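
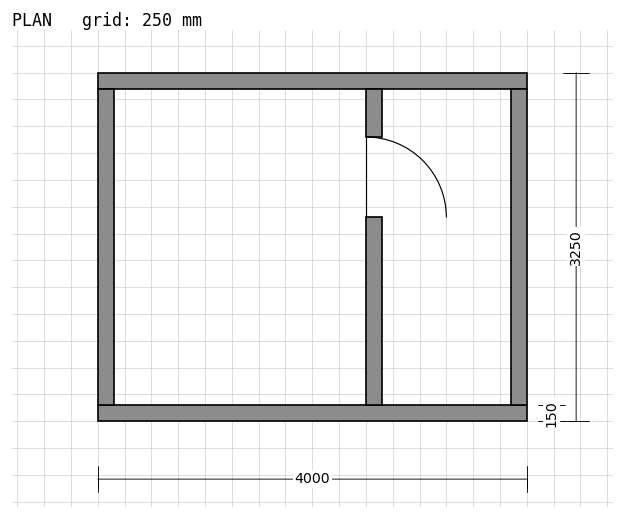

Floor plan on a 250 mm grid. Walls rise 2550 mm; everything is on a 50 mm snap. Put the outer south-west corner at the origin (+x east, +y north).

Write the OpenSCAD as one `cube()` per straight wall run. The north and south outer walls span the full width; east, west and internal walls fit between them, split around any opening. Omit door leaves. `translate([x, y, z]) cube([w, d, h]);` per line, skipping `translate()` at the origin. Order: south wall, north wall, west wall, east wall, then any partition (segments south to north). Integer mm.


cube([4000, 150, 2550]);
translate([0, 3100, 0]) cube([4000, 150, 2550]);
translate([0, 150, 0]) cube([150, 2950, 2550]);
translate([3850, 150, 0]) cube([150, 2950, 2550]);
translate([2500, 150, 0]) cube([150, 1750, 2550]);
translate([2500, 2650, 0]) cube([150, 450, 2550]);


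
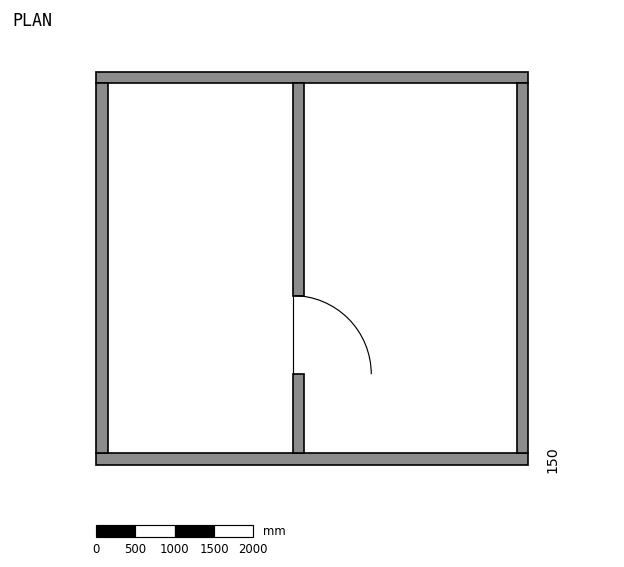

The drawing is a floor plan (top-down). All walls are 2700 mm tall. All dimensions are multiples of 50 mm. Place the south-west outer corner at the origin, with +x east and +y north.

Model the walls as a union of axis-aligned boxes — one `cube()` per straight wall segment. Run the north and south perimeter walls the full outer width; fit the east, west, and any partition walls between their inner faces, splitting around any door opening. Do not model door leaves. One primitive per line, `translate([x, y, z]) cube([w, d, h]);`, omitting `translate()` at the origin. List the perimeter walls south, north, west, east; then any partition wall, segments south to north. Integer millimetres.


cube([5500, 150, 2700]);
translate([0, 4850, 0]) cube([5500, 150, 2700]);
translate([0, 150, 0]) cube([150, 4700, 2700]);
translate([5350, 150, 0]) cube([150, 4700, 2700]);
translate([2500, 150, 0]) cube([150, 1000, 2700]);
translate([2500, 2150, 0]) cube([150, 2700, 2700]);


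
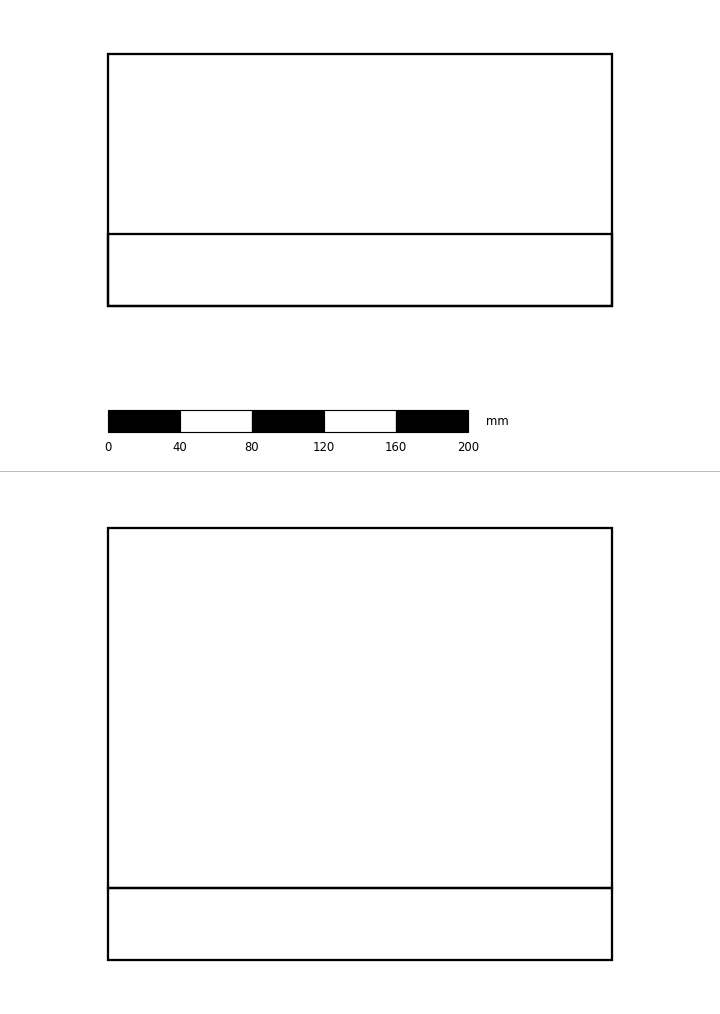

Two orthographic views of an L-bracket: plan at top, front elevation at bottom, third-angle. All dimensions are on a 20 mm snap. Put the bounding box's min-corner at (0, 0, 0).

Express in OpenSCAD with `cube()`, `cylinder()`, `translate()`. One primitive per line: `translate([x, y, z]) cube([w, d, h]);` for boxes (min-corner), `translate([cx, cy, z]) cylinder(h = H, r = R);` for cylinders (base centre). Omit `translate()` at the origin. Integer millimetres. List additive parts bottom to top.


cube([280, 140, 40]);
translate([0, 0, 40]) cube([280, 40, 200]);


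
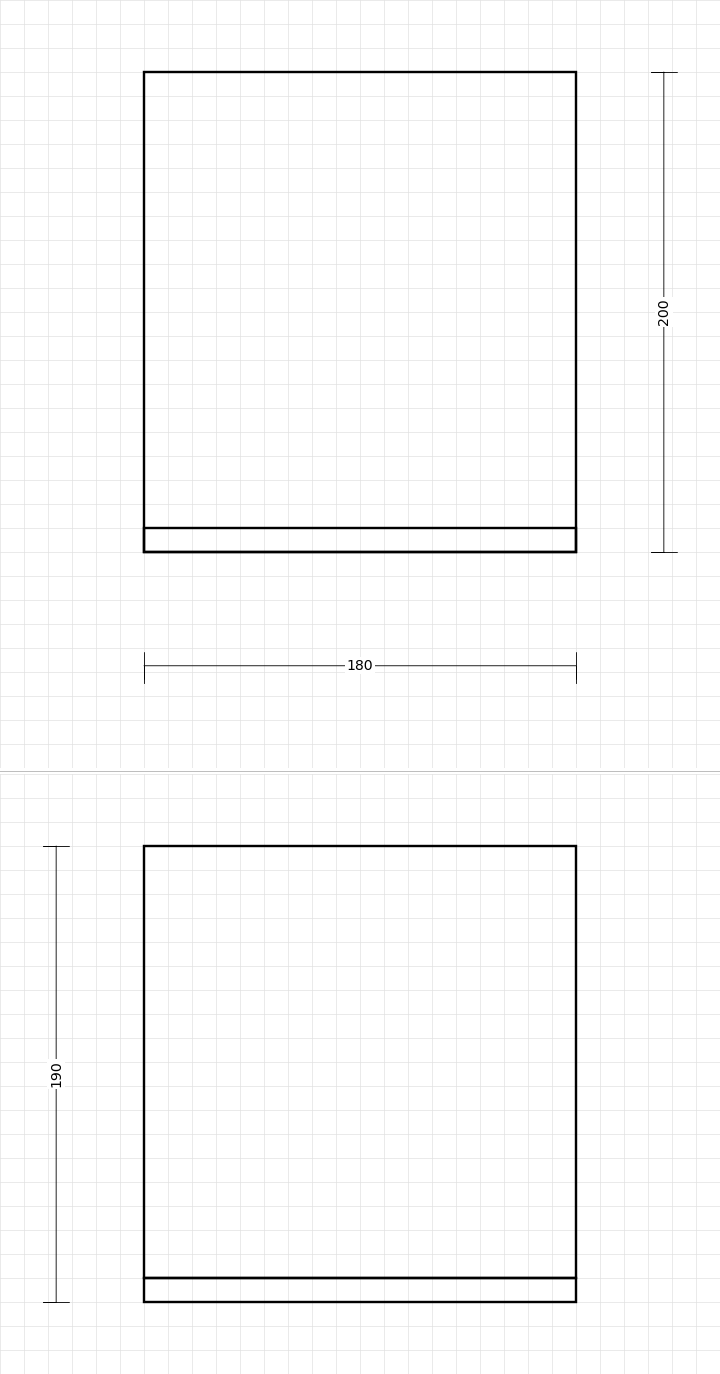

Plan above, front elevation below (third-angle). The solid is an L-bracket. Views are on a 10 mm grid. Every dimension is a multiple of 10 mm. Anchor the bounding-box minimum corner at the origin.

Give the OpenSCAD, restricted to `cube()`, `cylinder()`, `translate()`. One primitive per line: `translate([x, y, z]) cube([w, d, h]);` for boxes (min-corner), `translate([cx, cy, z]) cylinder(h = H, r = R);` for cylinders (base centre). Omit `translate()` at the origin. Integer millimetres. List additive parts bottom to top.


cube([180, 200, 10]);
translate([0, 0, 10]) cube([180, 10, 180]);


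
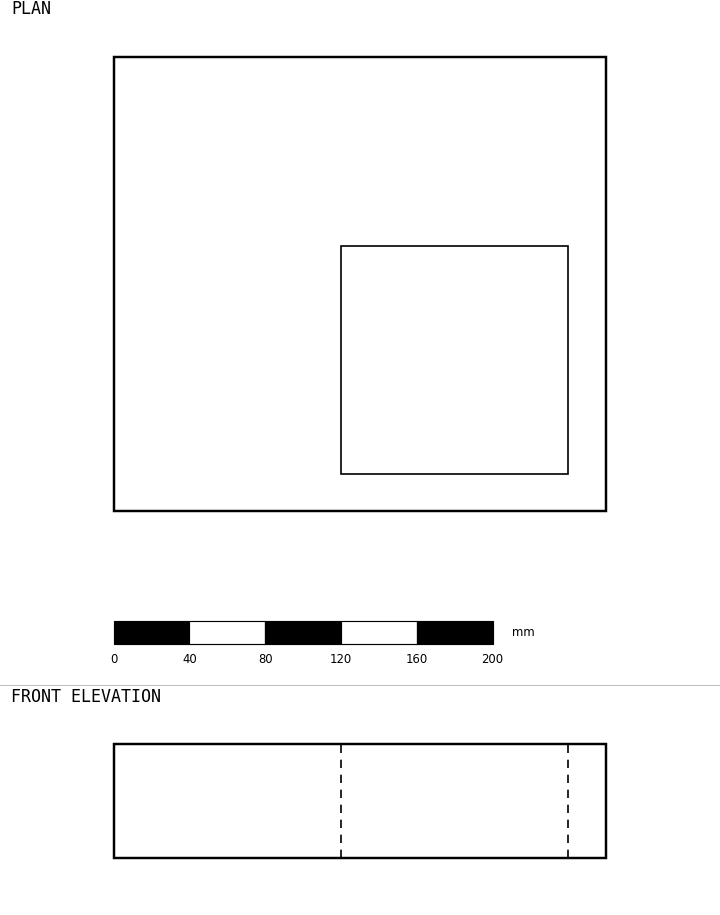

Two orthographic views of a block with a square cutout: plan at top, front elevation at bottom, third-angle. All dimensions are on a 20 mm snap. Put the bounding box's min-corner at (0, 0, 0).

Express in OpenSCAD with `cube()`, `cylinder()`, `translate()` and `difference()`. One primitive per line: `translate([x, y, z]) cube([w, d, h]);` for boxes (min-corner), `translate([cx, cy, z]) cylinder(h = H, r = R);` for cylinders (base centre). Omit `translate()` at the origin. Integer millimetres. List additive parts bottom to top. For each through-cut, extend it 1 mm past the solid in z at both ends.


difference() {
  cube([260, 240, 60]);
  translate([120, 20, -1]) cube([120, 120, 62]);
}


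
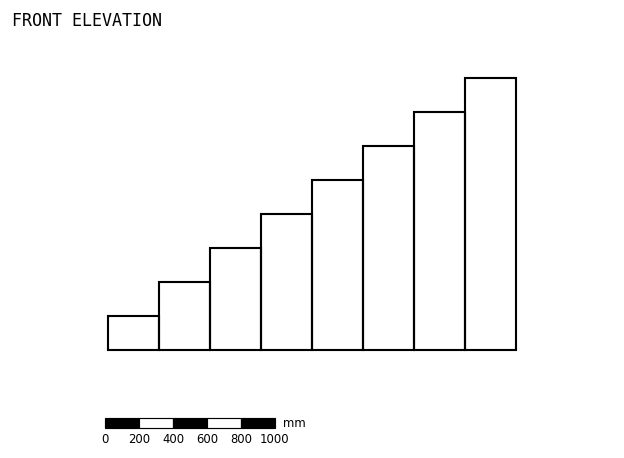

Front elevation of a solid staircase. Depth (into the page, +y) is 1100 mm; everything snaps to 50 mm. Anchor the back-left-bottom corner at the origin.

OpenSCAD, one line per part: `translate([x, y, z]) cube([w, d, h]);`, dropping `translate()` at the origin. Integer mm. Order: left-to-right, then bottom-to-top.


cube([300, 1100, 200]);
translate([300, 0, 0]) cube([300, 1100, 400]);
translate([600, 0, 0]) cube([300, 1100, 600]);
translate([900, 0, 0]) cube([300, 1100, 800]);
translate([1200, 0, 0]) cube([300, 1100, 1000]);
translate([1500, 0, 0]) cube([300, 1100, 1200]);
translate([1800, 0, 0]) cube([300, 1100, 1400]);
translate([2100, 0, 0]) cube([300, 1100, 1600]);


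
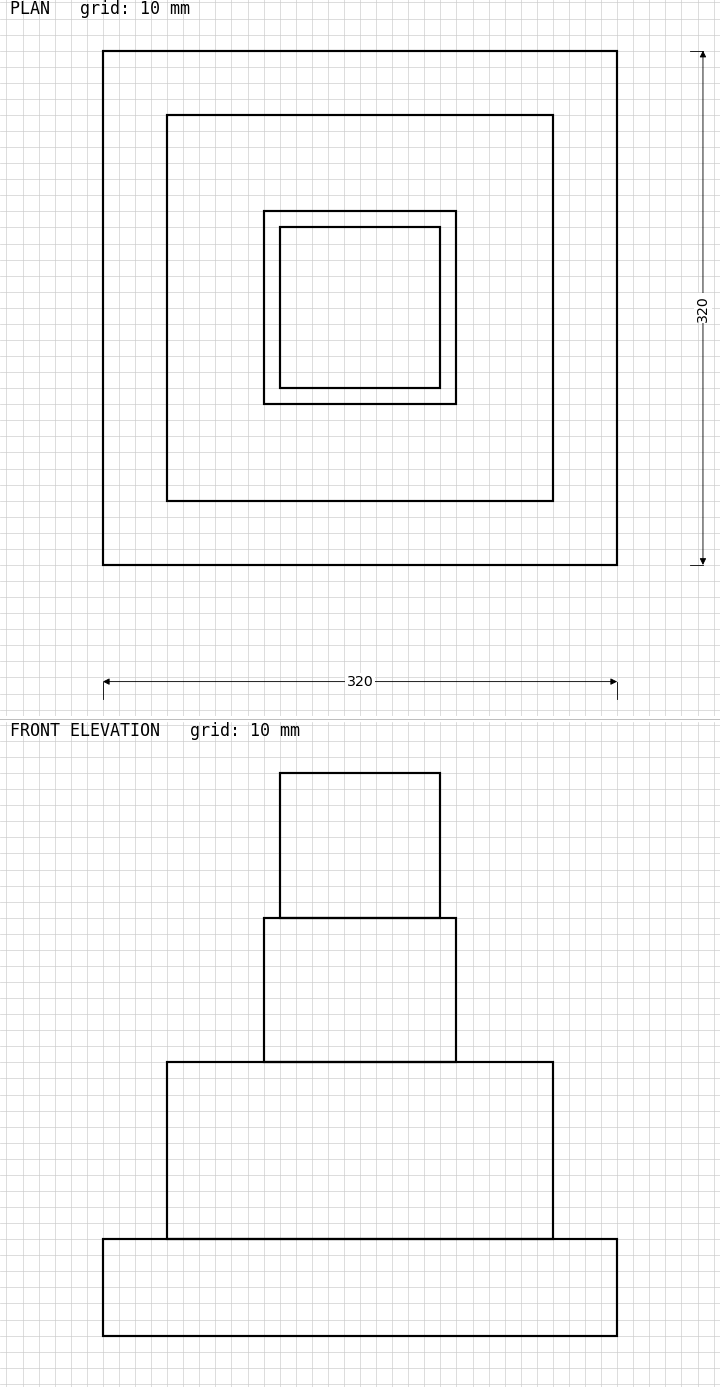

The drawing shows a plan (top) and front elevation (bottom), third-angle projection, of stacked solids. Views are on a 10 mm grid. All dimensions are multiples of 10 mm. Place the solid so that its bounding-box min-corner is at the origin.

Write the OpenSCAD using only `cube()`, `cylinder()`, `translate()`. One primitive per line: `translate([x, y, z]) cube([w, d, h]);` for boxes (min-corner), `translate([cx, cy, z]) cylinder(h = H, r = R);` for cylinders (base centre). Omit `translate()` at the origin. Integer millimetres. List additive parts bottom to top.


cube([320, 320, 60]);
translate([40, 40, 60]) cube([240, 240, 110]);
translate([100, 100, 170]) cube([120, 120, 90]);
translate([110, 110, 260]) cube([100, 100, 90]);


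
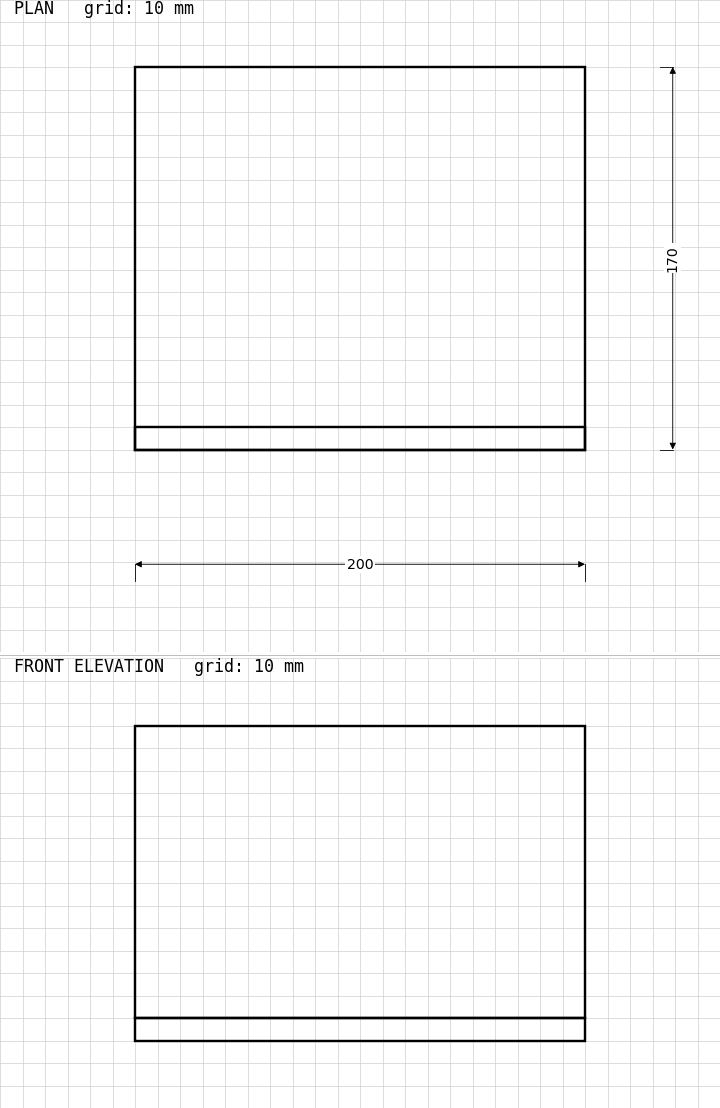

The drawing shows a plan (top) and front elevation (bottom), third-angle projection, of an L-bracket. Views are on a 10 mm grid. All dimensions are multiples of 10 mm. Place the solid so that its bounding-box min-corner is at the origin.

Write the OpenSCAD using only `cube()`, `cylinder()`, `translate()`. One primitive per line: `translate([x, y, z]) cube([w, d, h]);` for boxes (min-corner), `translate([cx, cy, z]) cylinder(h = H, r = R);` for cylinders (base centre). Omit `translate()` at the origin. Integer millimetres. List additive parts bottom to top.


cube([200, 170, 10]);
translate([0, 0, 10]) cube([200, 10, 130]);


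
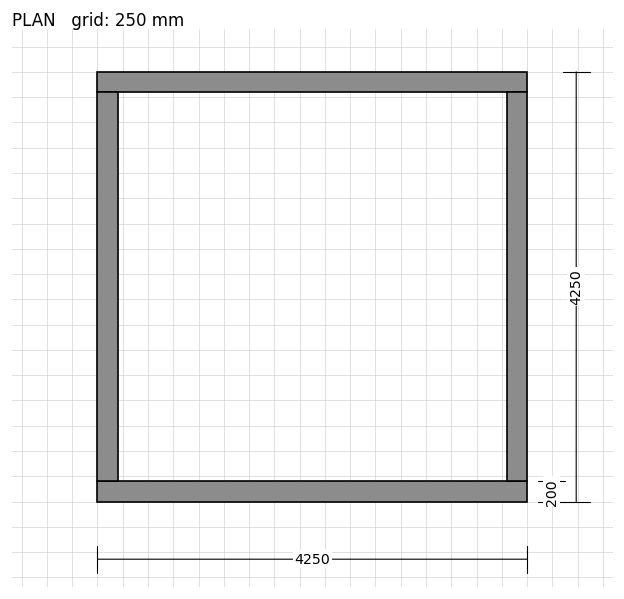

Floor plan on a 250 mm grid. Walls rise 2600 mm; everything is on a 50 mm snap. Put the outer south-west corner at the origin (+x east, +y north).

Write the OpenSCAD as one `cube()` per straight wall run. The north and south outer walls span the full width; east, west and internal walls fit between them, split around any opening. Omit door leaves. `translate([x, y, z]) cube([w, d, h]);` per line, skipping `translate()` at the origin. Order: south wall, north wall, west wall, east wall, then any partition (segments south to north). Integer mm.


cube([4250, 200, 2600]);
translate([0, 4050, 0]) cube([4250, 200, 2600]);
translate([0, 200, 0]) cube([200, 3850, 2600]);
translate([4050, 200, 0]) cube([200, 3850, 2600]);


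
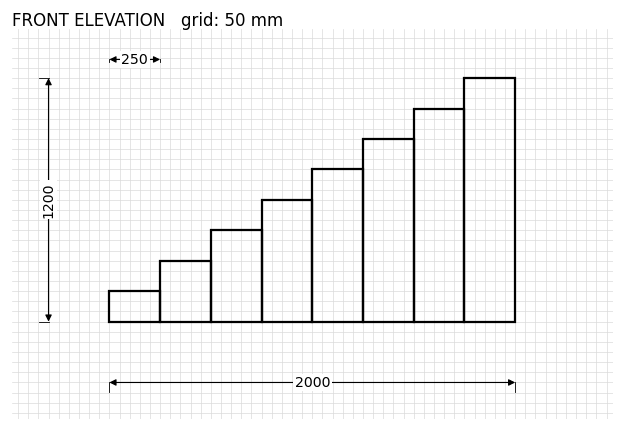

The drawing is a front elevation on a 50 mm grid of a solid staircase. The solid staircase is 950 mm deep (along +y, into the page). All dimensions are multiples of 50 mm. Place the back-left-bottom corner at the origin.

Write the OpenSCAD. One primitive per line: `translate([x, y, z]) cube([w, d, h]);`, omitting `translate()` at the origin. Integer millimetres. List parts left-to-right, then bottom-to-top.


cube([250, 950, 150]);
translate([250, 0, 0]) cube([250, 950, 300]);
translate([500, 0, 0]) cube([250, 950, 450]);
translate([750, 0, 0]) cube([250, 950, 600]);
translate([1000, 0, 0]) cube([250, 950, 750]);
translate([1250, 0, 0]) cube([250, 950, 900]);
translate([1500, 0, 0]) cube([250, 950, 1050]);
translate([1750, 0, 0]) cube([250, 950, 1200]);


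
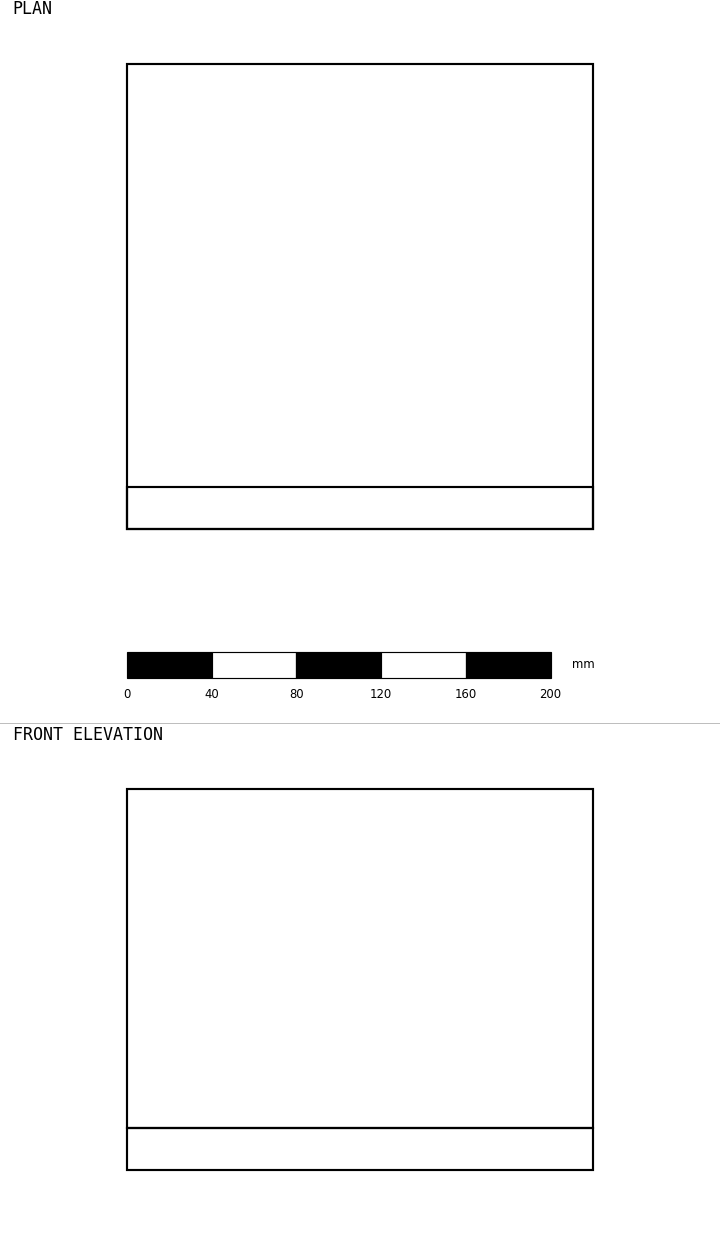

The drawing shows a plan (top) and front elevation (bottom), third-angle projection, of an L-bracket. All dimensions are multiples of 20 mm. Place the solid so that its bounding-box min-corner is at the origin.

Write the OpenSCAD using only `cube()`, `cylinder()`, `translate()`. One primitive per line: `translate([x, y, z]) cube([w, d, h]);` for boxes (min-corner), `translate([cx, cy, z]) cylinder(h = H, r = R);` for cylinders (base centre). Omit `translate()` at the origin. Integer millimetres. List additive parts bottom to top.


cube([220, 220, 20]);
translate([0, 0, 20]) cube([220, 20, 160]);


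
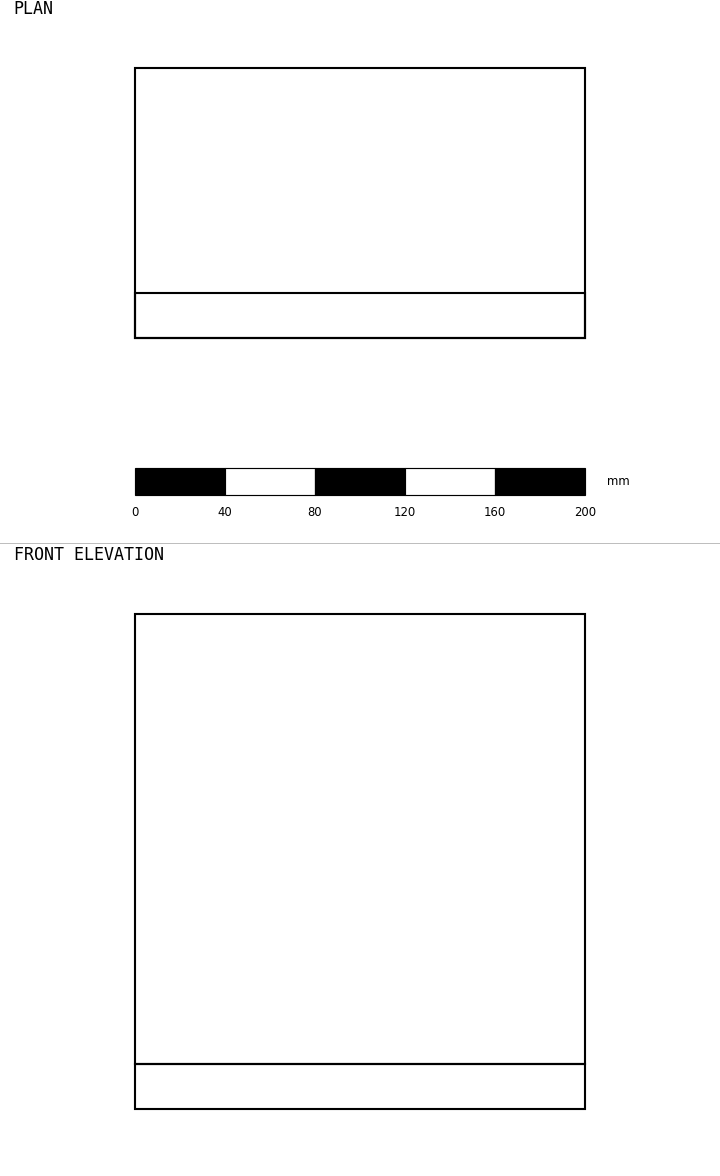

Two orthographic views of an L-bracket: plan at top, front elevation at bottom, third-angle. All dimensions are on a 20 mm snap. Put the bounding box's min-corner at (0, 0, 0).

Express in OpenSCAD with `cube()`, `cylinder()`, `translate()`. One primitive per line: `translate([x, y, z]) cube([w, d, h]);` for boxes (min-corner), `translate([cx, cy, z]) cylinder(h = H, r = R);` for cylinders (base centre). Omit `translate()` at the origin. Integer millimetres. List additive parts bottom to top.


cube([200, 120, 20]);
translate([0, 0, 20]) cube([200, 20, 200]);


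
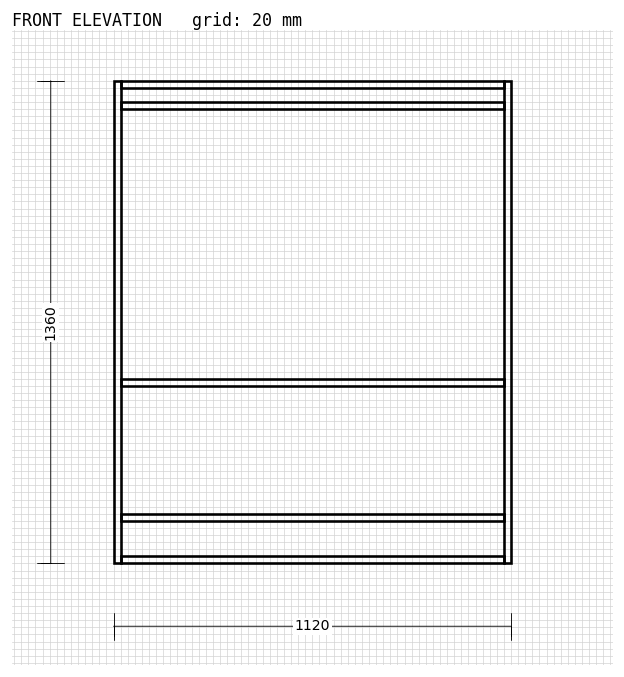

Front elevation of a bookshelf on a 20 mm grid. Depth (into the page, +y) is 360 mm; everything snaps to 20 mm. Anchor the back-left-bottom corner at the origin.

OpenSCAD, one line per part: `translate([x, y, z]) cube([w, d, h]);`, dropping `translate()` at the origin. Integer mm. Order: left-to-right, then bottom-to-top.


cube([20, 360, 1360]);
translate([20, 0, 0]) cube([1080, 360, 20]);
translate([20, 0, 120]) cube([1080, 360, 20]);
translate([20, 0, 500]) cube([1080, 360, 20]);
translate([20, 0, 1280]) cube([1080, 360, 20]);
translate([20, 0, 1340]) cube([1080, 360, 20]);
translate([1100, 0, 0]) cube([20, 360, 1360]);


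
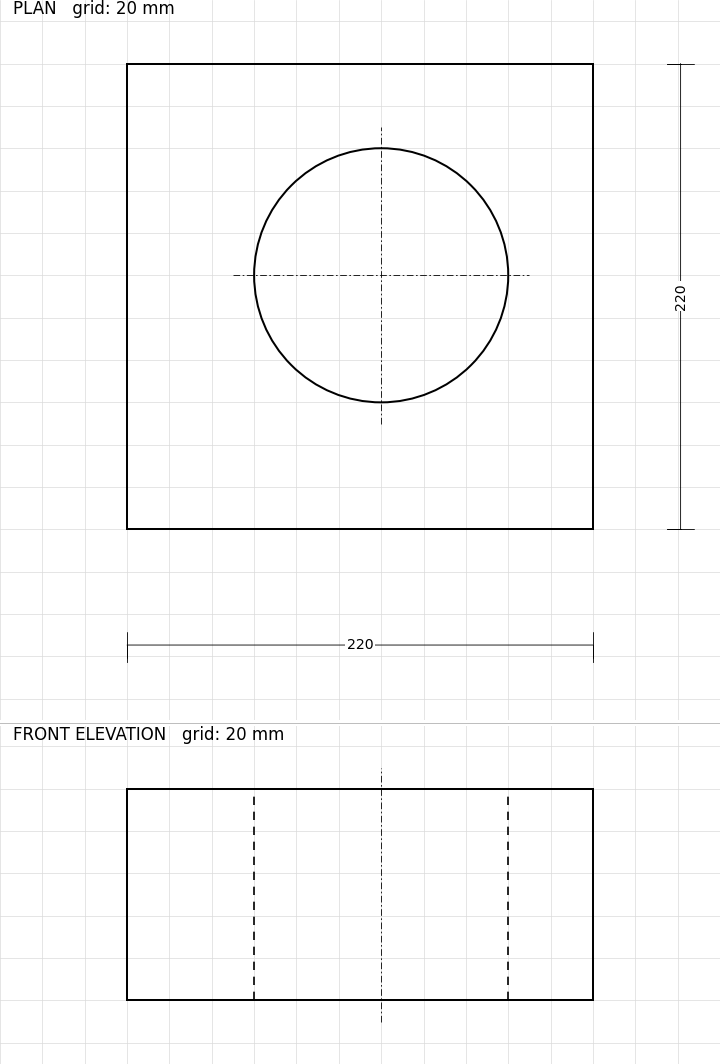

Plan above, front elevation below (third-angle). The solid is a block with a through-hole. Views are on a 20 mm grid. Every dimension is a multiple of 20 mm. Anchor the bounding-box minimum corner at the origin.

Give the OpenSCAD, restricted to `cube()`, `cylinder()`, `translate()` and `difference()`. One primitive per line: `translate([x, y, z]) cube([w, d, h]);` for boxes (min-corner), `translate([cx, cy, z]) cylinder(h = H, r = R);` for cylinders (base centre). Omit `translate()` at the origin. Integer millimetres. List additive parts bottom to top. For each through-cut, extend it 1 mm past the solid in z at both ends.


difference() {
  cube([220, 220, 100]);
  translate([120, 120, -1]) cylinder(h = 102, r = 60);
}


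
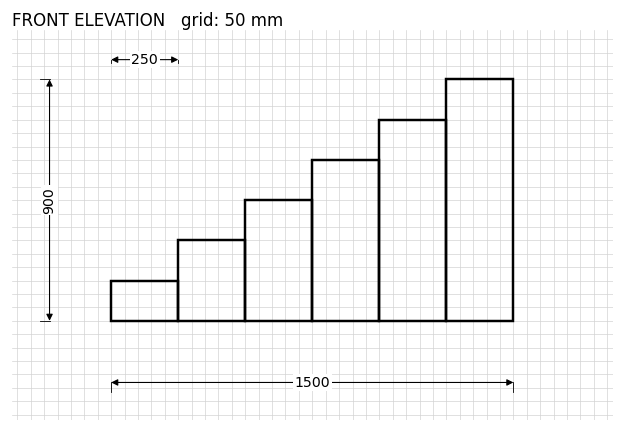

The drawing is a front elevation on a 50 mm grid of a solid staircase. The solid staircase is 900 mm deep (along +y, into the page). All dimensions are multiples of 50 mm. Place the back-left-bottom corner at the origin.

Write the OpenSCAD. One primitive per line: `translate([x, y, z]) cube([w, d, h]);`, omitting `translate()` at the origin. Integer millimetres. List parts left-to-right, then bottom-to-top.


cube([250, 900, 150]);
translate([250, 0, 0]) cube([250, 900, 300]);
translate([500, 0, 0]) cube([250, 900, 450]);
translate([750, 0, 0]) cube([250, 900, 600]);
translate([1000, 0, 0]) cube([250, 900, 750]);
translate([1250, 0, 0]) cube([250, 900, 900]);


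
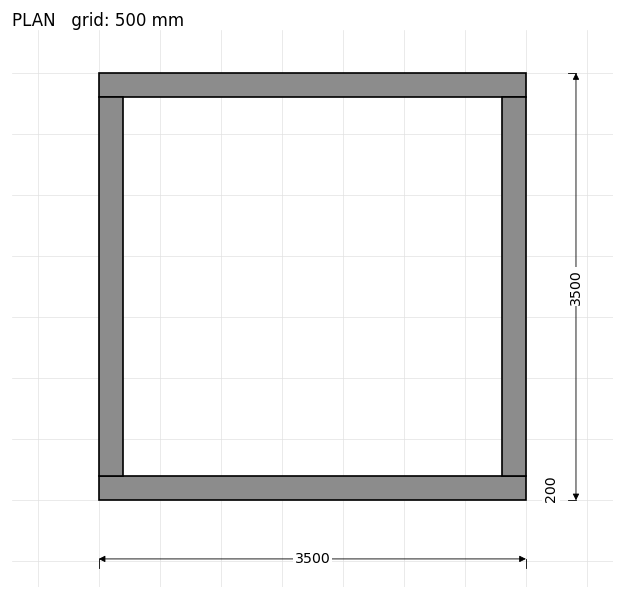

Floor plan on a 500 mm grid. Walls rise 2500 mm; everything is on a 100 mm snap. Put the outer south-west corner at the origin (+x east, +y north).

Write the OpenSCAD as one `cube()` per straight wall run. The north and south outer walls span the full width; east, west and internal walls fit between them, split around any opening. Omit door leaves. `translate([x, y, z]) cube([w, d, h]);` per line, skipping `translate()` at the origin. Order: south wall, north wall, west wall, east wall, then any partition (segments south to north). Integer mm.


cube([3500, 200, 2500]);
translate([0, 3300, 0]) cube([3500, 200, 2500]);
translate([0, 200, 0]) cube([200, 3100, 2500]);
translate([3300, 200, 0]) cube([200, 3100, 2500]);


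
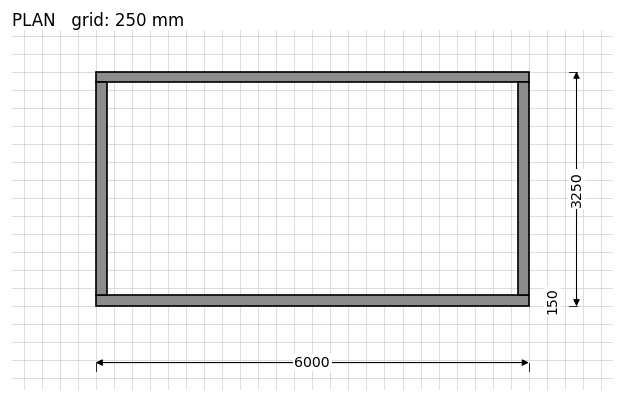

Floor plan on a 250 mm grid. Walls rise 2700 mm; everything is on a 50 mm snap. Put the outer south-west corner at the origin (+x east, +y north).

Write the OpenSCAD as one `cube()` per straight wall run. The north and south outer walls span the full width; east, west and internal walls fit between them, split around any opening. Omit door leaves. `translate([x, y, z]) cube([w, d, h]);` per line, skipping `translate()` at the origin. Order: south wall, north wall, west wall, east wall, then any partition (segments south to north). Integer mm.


cube([6000, 150, 2700]);
translate([0, 3100, 0]) cube([6000, 150, 2700]);
translate([0, 150, 0]) cube([150, 2950, 2700]);
translate([5850, 150, 0]) cube([150, 2950, 2700]);


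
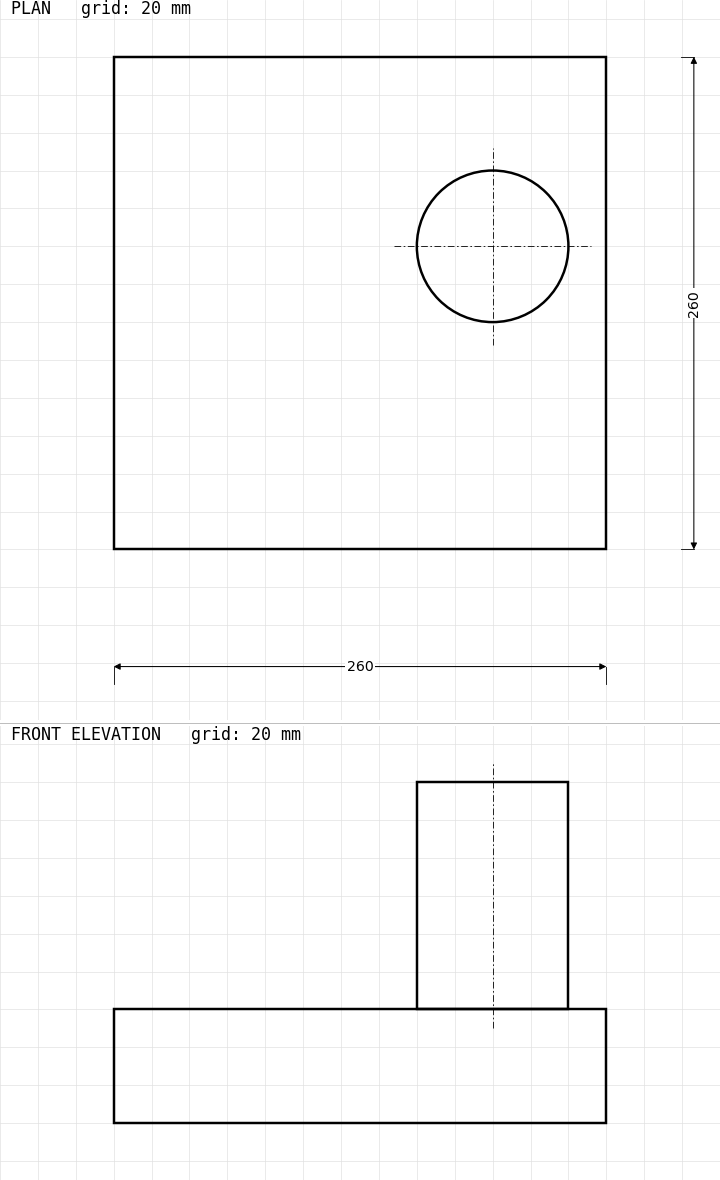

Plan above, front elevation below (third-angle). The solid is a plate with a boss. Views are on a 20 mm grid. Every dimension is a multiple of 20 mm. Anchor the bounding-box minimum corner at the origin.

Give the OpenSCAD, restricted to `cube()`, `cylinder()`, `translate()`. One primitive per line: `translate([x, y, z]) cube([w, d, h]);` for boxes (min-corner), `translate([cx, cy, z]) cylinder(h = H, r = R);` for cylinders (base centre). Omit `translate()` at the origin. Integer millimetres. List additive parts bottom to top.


cube([260, 260, 60]);
translate([200, 160, 60]) cylinder(h = 120, r = 40);


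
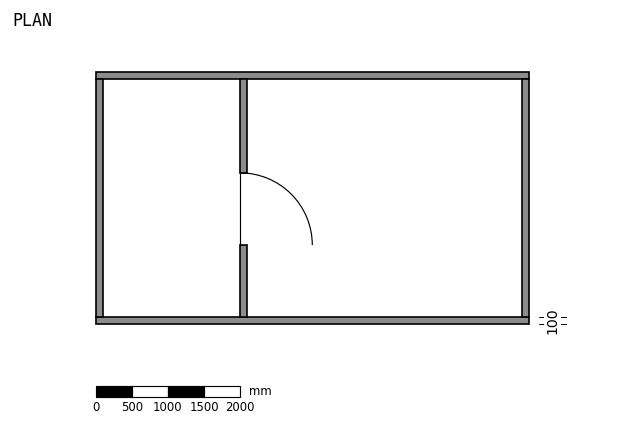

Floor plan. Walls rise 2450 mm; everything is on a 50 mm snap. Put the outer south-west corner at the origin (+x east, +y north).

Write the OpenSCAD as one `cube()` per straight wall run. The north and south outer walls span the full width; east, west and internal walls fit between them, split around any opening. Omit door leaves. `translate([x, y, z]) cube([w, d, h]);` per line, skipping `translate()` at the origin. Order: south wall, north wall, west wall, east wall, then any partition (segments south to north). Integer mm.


cube([6000, 100, 2450]);
translate([0, 3400, 0]) cube([6000, 100, 2450]);
translate([0, 100, 0]) cube([100, 3300, 2450]);
translate([5900, 100, 0]) cube([100, 3300, 2450]);
translate([2000, 100, 0]) cube([100, 1000, 2450]);
translate([2000, 2100, 0]) cube([100, 1300, 2450]);


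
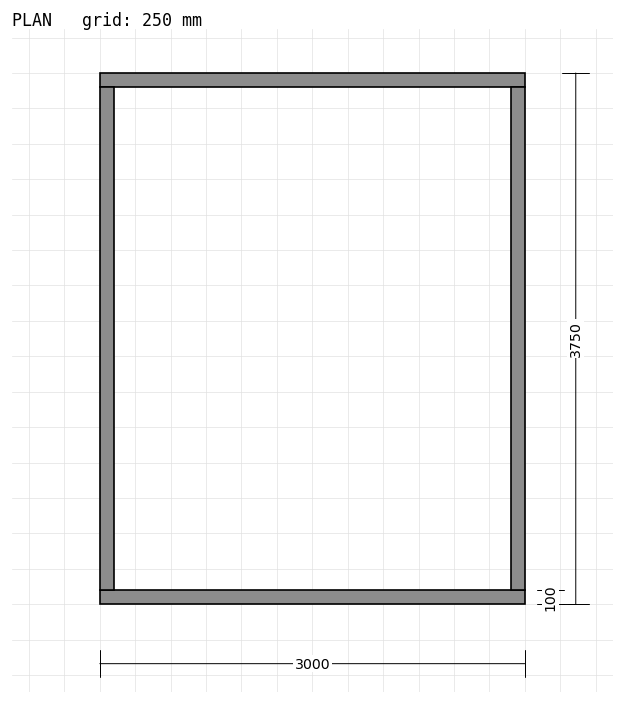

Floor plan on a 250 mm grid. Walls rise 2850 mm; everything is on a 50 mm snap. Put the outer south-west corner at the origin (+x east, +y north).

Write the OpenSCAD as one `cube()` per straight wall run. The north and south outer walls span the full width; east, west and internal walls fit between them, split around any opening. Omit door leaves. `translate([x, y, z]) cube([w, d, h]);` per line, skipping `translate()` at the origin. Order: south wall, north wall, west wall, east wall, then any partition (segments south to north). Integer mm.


cube([3000, 100, 2850]);
translate([0, 3650, 0]) cube([3000, 100, 2850]);
translate([0, 100, 0]) cube([100, 3550, 2850]);
translate([2900, 100, 0]) cube([100, 3550, 2850]);


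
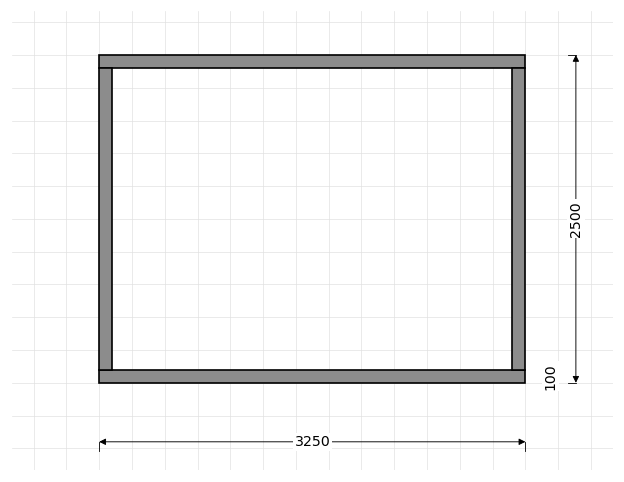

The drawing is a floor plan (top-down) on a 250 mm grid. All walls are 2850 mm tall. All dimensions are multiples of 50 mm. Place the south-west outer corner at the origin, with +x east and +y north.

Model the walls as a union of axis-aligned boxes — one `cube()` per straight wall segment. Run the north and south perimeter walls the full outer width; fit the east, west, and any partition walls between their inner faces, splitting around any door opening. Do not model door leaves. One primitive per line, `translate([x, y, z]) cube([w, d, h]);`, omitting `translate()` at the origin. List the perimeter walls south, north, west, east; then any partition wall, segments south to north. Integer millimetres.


cube([3250, 100, 2850]);
translate([0, 2400, 0]) cube([3250, 100, 2850]);
translate([0, 100, 0]) cube([100, 2300, 2850]);
translate([3150, 100, 0]) cube([100, 2300, 2850]);


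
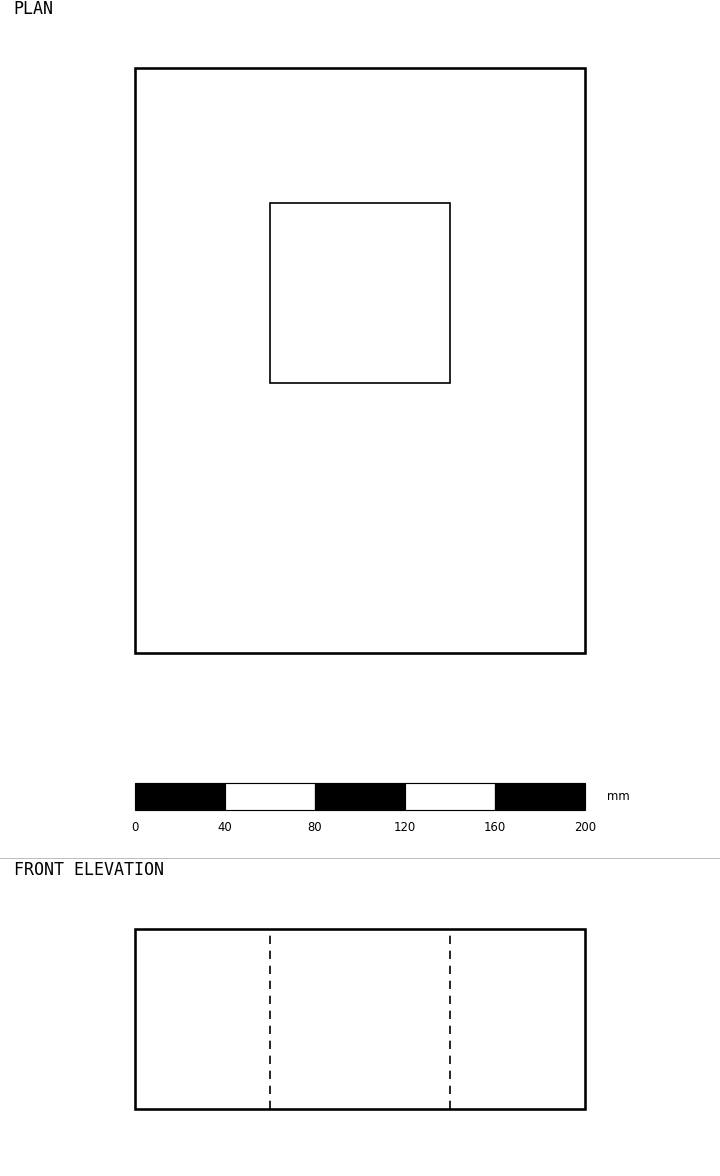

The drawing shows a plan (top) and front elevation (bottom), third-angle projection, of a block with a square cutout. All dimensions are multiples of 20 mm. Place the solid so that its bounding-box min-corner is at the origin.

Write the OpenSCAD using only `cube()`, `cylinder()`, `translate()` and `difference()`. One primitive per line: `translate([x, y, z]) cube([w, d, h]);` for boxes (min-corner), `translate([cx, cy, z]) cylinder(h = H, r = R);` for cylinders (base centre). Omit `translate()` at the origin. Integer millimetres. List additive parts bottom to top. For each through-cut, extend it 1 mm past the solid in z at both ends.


difference() {
  cube([200, 260, 80]);
  translate([60, 120, -1]) cube([80, 80, 82]);
}


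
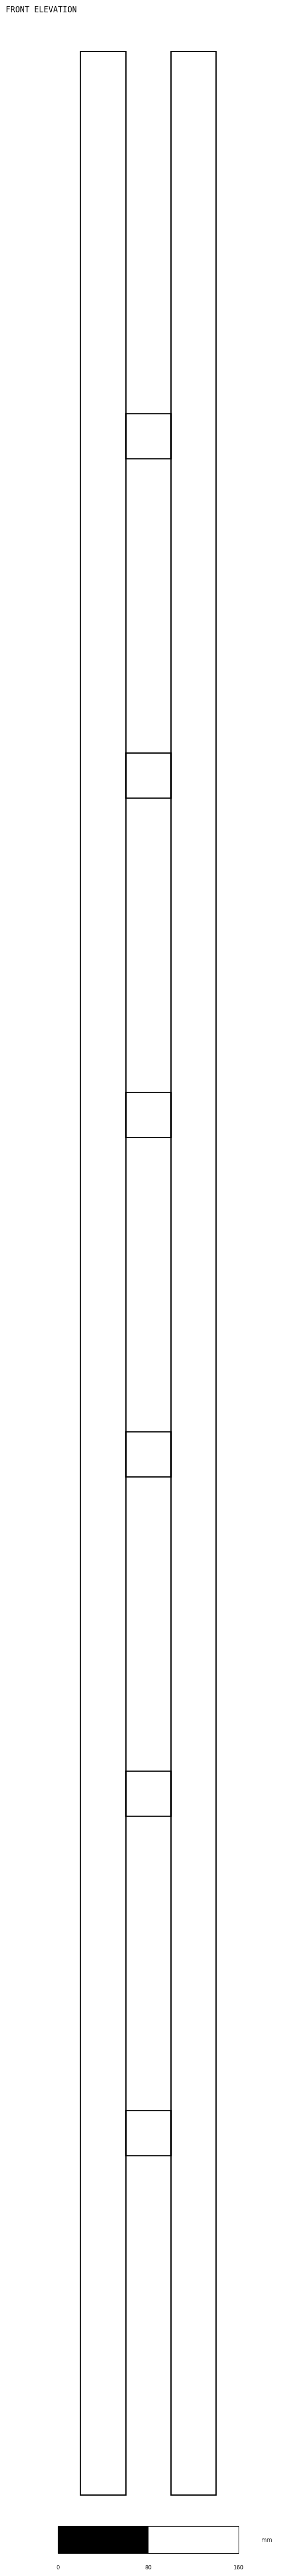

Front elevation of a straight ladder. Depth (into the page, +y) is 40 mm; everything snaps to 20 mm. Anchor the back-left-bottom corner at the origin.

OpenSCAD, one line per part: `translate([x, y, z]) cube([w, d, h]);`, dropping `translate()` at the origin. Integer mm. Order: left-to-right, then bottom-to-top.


cube([40, 40, 2160]);
translate([40, 0, 300]) cube([40, 40, 40]);
translate([40, 0, 600]) cube([40, 40, 40]);
translate([40, 0, 900]) cube([40, 40, 40]);
translate([40, 0, 1200]) cube([40, 40, 40]);
translate([40, 0, 1500]) cube([40, 40, 40]);
translate([40, 0, 1800]) cube([40, 40, 40]);
translate([80, 0, 0]) cube([40, 40, 2160]);


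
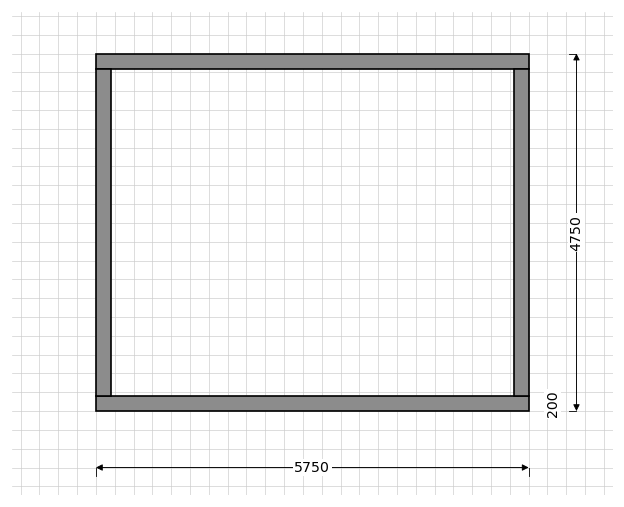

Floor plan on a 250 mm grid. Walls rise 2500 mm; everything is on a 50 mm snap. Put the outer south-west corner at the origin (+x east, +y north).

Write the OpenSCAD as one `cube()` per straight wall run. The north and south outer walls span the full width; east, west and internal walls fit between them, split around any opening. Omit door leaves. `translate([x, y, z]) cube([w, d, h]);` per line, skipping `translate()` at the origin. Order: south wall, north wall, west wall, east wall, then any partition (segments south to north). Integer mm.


cube([5750, 200, 2500]);
translate([0, 4550, 0]) cube([5750, 200, 2500]);
translate([0, 200, 0]) cube([200, 4350, 2500]);
translate([5550, 200, 0]) cube([200, 4350, 2500]);


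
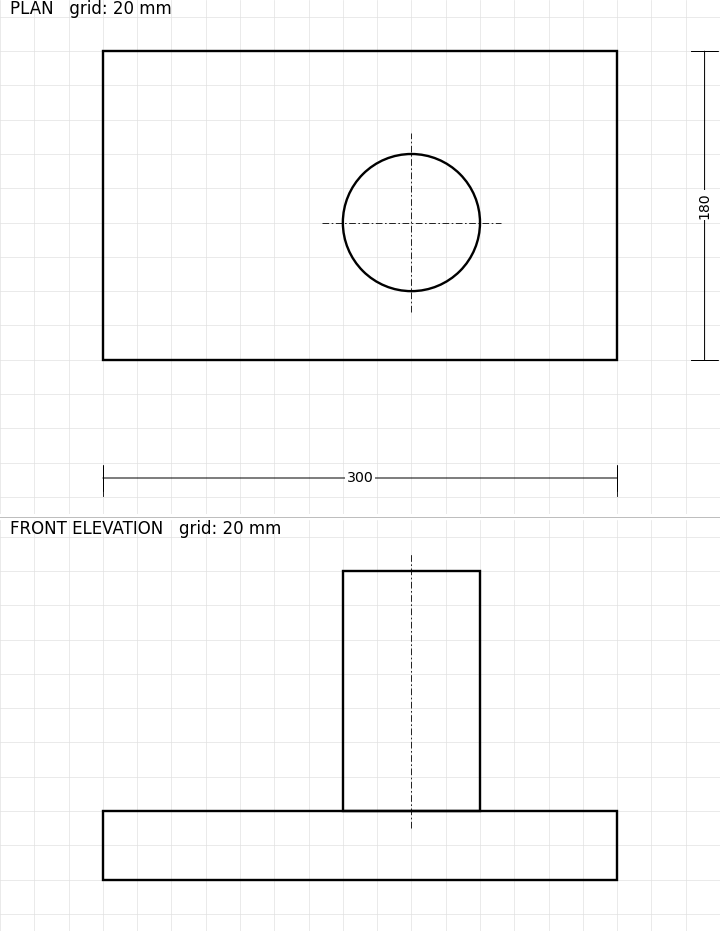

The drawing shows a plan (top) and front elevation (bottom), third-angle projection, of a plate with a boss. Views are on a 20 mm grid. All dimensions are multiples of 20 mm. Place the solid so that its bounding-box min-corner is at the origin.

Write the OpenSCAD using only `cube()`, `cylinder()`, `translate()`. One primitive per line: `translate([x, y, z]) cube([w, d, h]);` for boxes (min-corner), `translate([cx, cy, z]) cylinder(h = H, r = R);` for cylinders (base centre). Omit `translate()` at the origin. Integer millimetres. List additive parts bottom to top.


cube([300, 180, 40]);
translate([180, 80, 40]) cylinder(h = 140, r = 40);


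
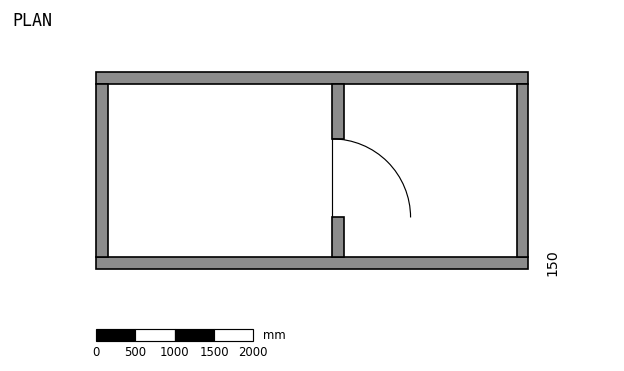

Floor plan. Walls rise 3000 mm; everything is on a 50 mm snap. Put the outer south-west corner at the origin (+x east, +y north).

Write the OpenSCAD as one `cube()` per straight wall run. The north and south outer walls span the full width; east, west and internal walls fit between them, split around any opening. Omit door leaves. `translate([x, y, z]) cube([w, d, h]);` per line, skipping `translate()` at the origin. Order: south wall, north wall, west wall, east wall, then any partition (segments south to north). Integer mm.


cube([5500, 150, 3000]);
translate([0, 2350, 0]) cube([5500, 150, 3000]);
translate([0, 150, 0]) cube([150, 2200, 3000]);
translate([5350, 150, 0]) cube([150, 2200, 3000]);
translate([3000, 150, 0]) cube([150, 500, 3000]);
translate([3000, 1650, 0]) cube([150, 700, 3000]);


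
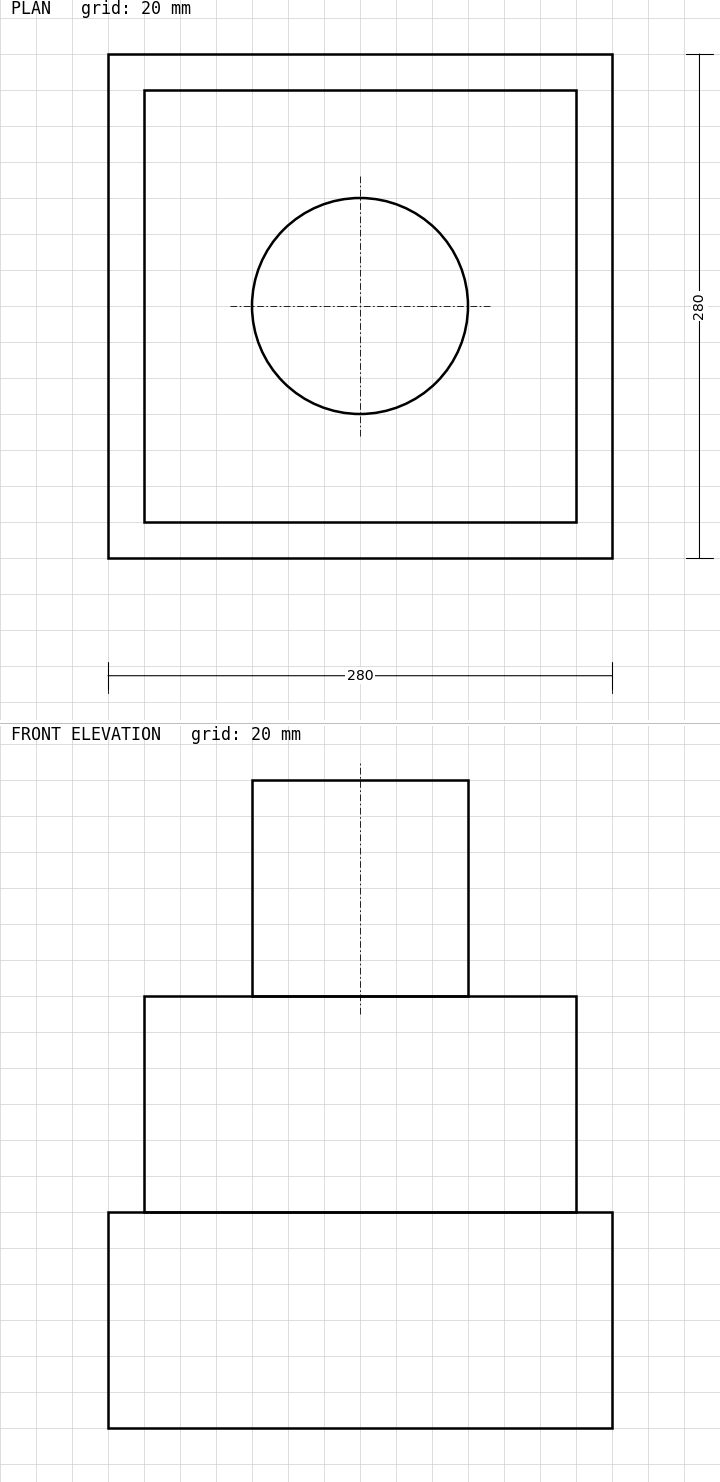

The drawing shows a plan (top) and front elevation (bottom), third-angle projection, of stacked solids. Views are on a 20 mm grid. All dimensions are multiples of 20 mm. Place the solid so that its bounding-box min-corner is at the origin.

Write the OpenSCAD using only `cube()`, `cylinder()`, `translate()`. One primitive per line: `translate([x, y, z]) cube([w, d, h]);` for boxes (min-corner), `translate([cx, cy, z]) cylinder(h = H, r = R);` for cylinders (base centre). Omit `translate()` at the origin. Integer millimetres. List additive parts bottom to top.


cube([280, 280, 120]);
translate([20, 20, 120]) cube([240, 240, 120]);
translate([140, 140, 240]) cylinder(h = 120, r = 60);


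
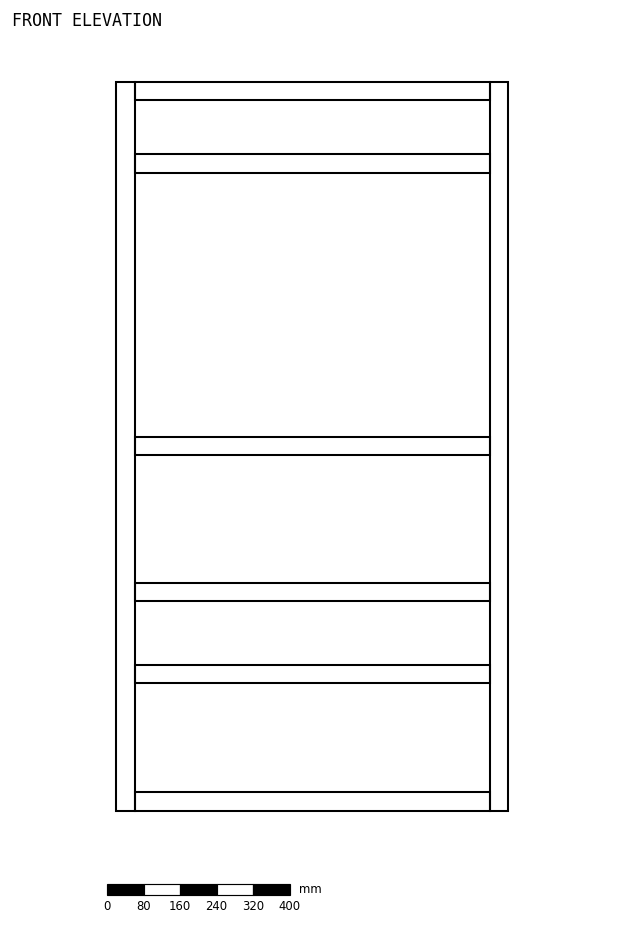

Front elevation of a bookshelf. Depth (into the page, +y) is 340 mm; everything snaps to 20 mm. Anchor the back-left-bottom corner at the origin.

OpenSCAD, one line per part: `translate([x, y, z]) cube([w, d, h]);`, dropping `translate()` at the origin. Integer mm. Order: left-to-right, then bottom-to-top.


cube([40, 340, 1600]);
translate([40, 0, 0]) cube([780, 340, 40]);
translate([40, 0, 280]) cube([780, 340, 40]);
translate([40, 0, 460]) cube([780, 340, 40]);
translate([40, 0, 780]) cube([780, 340, 40]);
translate([40, 0, 1400]) cube([780, 340, 40]);
translate([40, 0, 1560]) cube([780, 340, 40]);
translate([820, 0, 0]) cube([40, 340, 1600]);


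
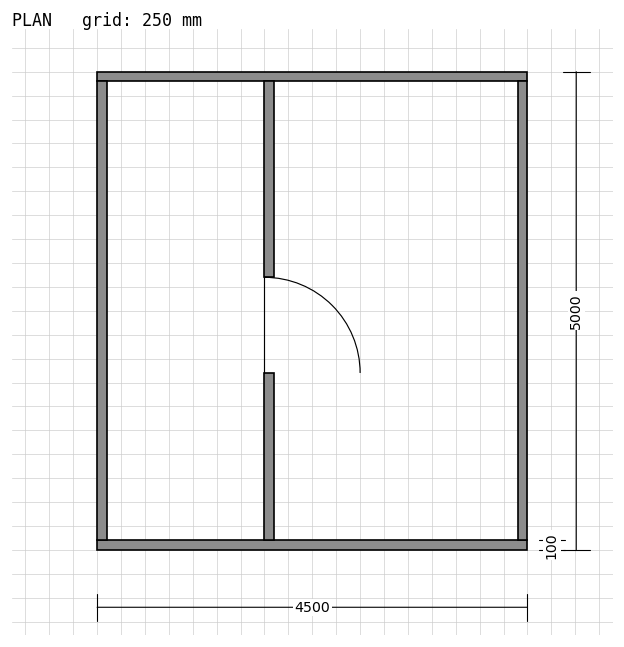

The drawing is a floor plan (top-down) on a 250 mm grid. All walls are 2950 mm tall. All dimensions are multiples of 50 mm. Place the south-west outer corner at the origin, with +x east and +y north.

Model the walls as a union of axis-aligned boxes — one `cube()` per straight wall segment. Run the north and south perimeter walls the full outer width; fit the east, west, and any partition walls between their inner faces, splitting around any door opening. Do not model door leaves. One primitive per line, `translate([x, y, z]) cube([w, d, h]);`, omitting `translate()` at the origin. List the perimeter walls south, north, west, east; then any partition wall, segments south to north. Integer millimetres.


cube([4500, 100, 2950]);
translate([0, 4900, 0]) cube([4500, 100, 2950]);
translate([0, 100, 0]) cube([100, 4800, 2950]);
translate([4400, 100, 0]) cube([100, 4800, 2950]);
translate([1750, 100, 0]) cube([100, 1750, 2950]);
translate([1750, 2850, 0]) cube([100, 2050, 2950]);


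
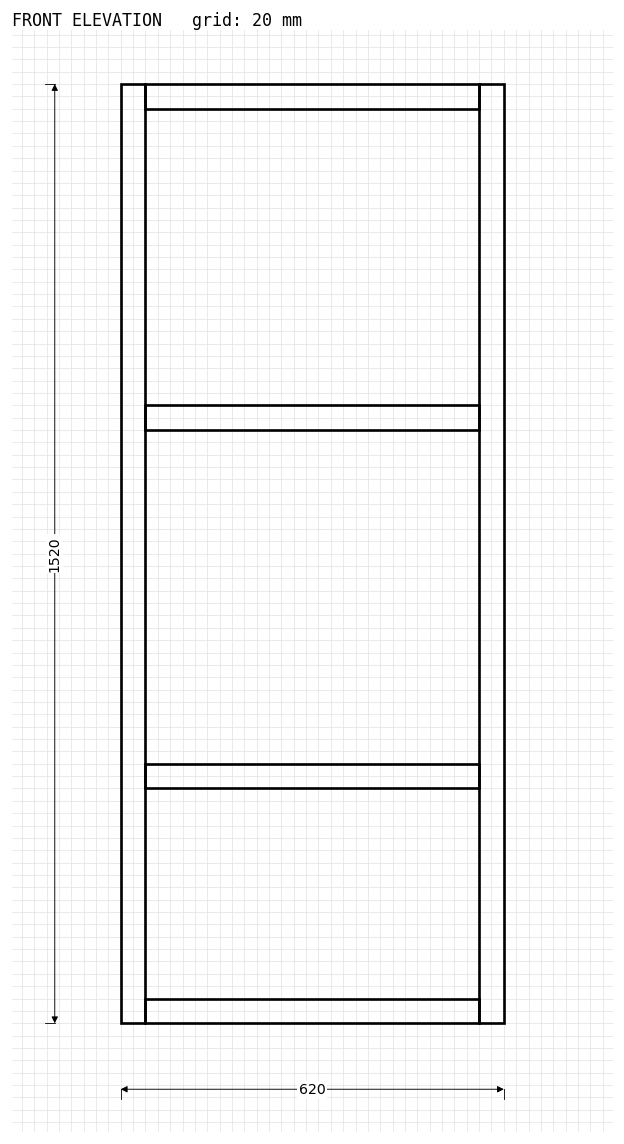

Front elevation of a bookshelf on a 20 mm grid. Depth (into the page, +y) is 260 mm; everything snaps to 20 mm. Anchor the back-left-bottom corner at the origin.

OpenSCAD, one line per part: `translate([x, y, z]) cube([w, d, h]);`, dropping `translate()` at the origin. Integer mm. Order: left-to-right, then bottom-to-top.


cube([40, 260, 1520]);
translate([40, 0, 0]) cube([540, 260, 40]);
translate([40, 0, 380]) cube([540, 260, 40]);
translate([40, 0, 960]) cube([540, 260, 40]);
translate([40, 0, 1480]) cube([540, 260, 40]);
translate([580, 0, 0]) cube([40, 260, 1520]);


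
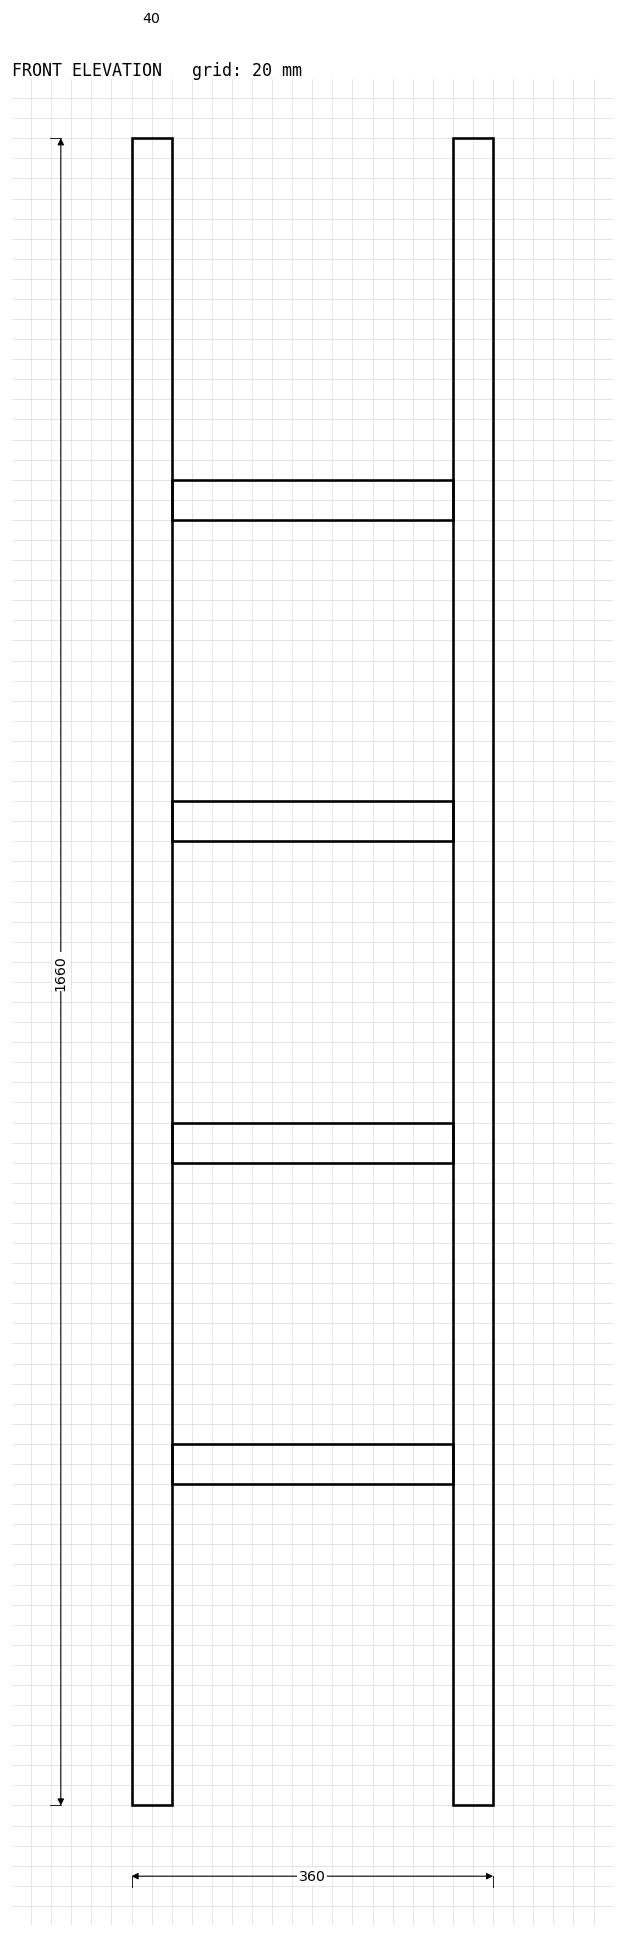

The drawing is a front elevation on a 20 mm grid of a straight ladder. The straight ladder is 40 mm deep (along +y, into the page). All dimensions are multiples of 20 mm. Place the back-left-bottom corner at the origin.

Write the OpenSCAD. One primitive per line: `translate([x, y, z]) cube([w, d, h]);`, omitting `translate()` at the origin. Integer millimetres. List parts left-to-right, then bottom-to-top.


cube([40, 40, 1660]);
translate([40, 0, 320]) cube([280, 40, 40]);
translate([40, 0, 640]) cube([280, 40, 40]);
translate([40, 0, 960]) cube([280, 40, 40]);
translate([40, 0, 1280]) cube([280, 40, 40]);
translate([320, 0, 0]) cube([40, 40, 1660]);


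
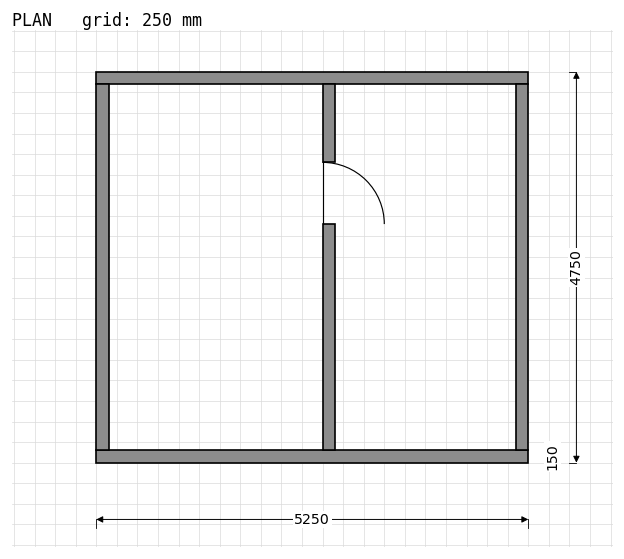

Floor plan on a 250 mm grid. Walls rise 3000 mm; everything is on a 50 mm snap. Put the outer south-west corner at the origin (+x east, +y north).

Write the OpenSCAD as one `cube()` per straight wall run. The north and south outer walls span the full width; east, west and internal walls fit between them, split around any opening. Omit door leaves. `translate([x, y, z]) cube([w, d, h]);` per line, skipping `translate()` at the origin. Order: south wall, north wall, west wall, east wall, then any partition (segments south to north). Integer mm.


cube([5250, 150, 3000]);
translate([0, 4600, 0]) cube([5250, 150, 3000]);
translate([0, 150, 0]) cube([150, 4450, 3000]);
translate([5100, 150, 0]) cube([150, 4450, 3000]);
translate([2750, 150, 0]) cube([150, 2750, 3000]);
translate([2750, 3650, 0]) cube([150, 950, 3000]);


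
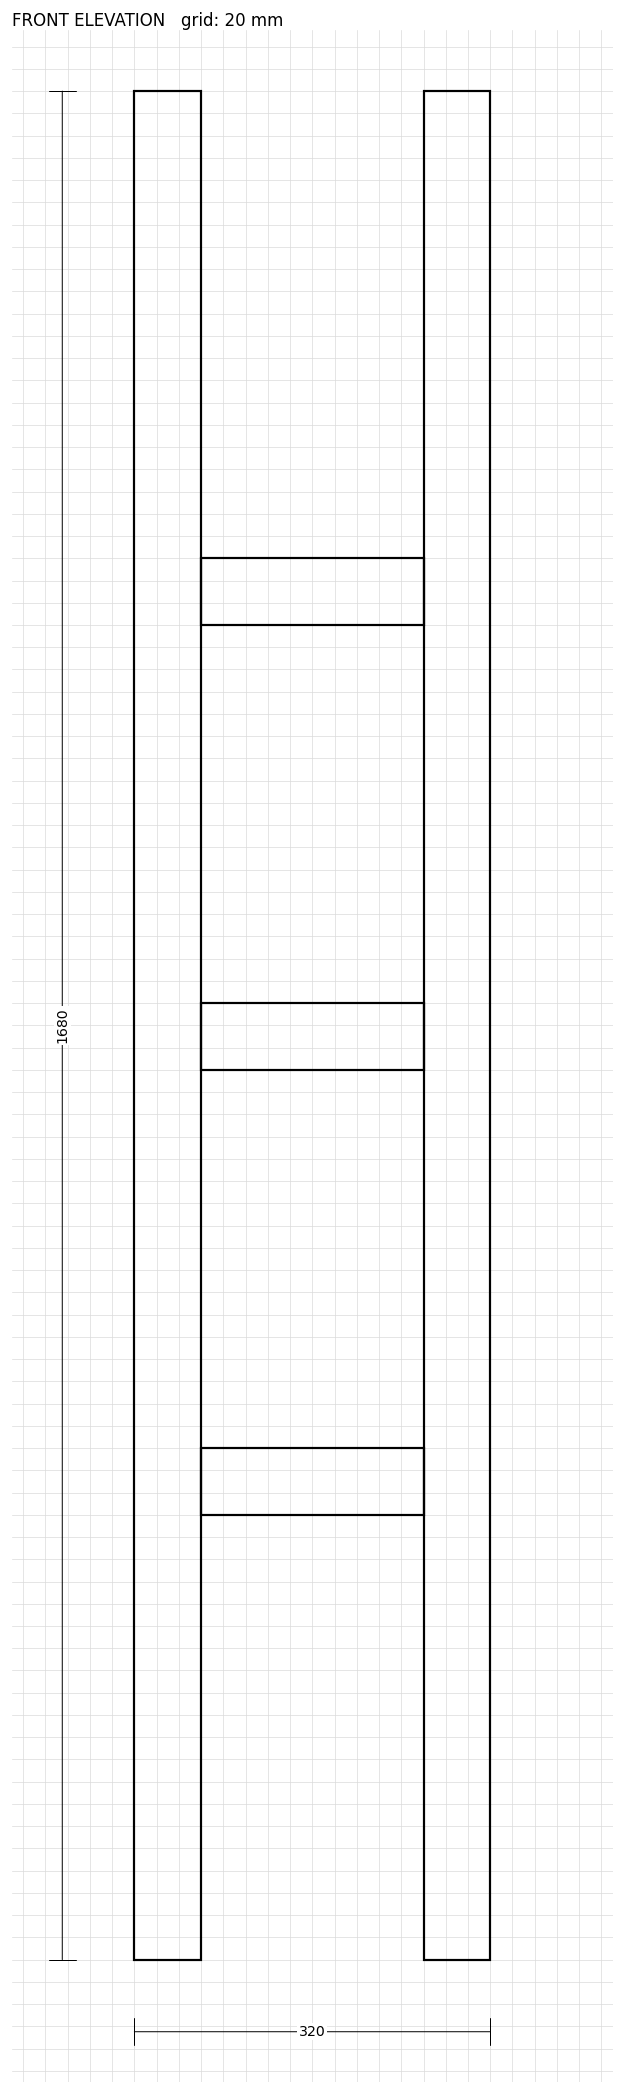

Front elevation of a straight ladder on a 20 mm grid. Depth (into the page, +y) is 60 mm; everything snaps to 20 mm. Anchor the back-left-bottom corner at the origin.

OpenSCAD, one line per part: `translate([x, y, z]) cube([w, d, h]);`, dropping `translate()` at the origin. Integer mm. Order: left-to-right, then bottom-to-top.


cube([60, 60, 1680]);
translate([60, 0, 400]) cube([200, 60, 60]);
translate([60, 0, 800]) cube([200, 60, 60]);
translate([60, 0, 1200]) cube([200, 60, 60]);
translate([260, 0, 0]) cube([60, 60, 1680]);


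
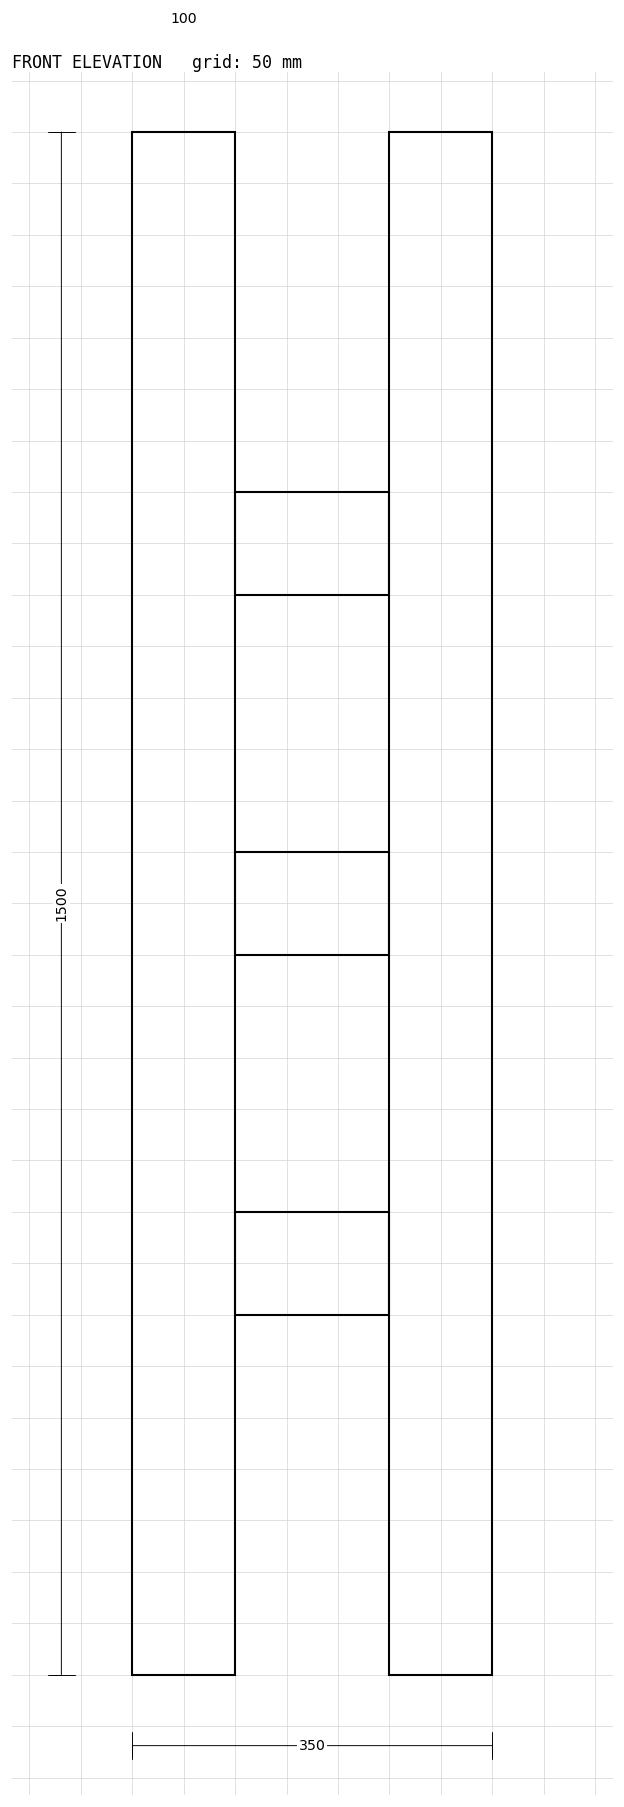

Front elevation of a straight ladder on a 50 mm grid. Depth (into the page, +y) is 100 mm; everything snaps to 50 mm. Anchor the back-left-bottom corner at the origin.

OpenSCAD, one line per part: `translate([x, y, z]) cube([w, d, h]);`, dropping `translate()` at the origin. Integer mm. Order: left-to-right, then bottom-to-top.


cube([100, 100, 1500]);
translate([100, 0, 350]) cube([150, 100, 100]);
translate([100, 0, 700]) cube([150, 100, 100]);
translate([100, 0, 1050]) cube([150, 100, 100]);
translate([250, 0, 0]) cube([100, 100, 1500]);


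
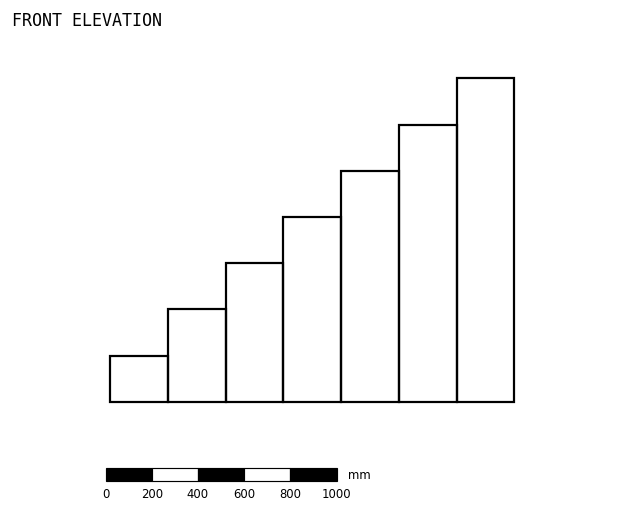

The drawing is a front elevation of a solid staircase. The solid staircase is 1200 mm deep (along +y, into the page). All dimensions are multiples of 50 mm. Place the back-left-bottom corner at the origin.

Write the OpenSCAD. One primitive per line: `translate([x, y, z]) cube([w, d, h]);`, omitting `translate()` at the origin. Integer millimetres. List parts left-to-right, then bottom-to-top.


cube([250, 1200, 200]);
translate([250, 0, 0]) cube([250, 1200, 400]);
translate([500, 0, 0]) cube([250, 1200, 600]);
translate([750, 0, 0]) cube([250, 1200, 800]);
translate([1000, 0, 0]) cube([250, 1200, 1000]);
translate([1250, 0, 0]) cube([250, 1200, 1200]);
translate([1500, 0, 0]) cube([250, 1200, 1400]);


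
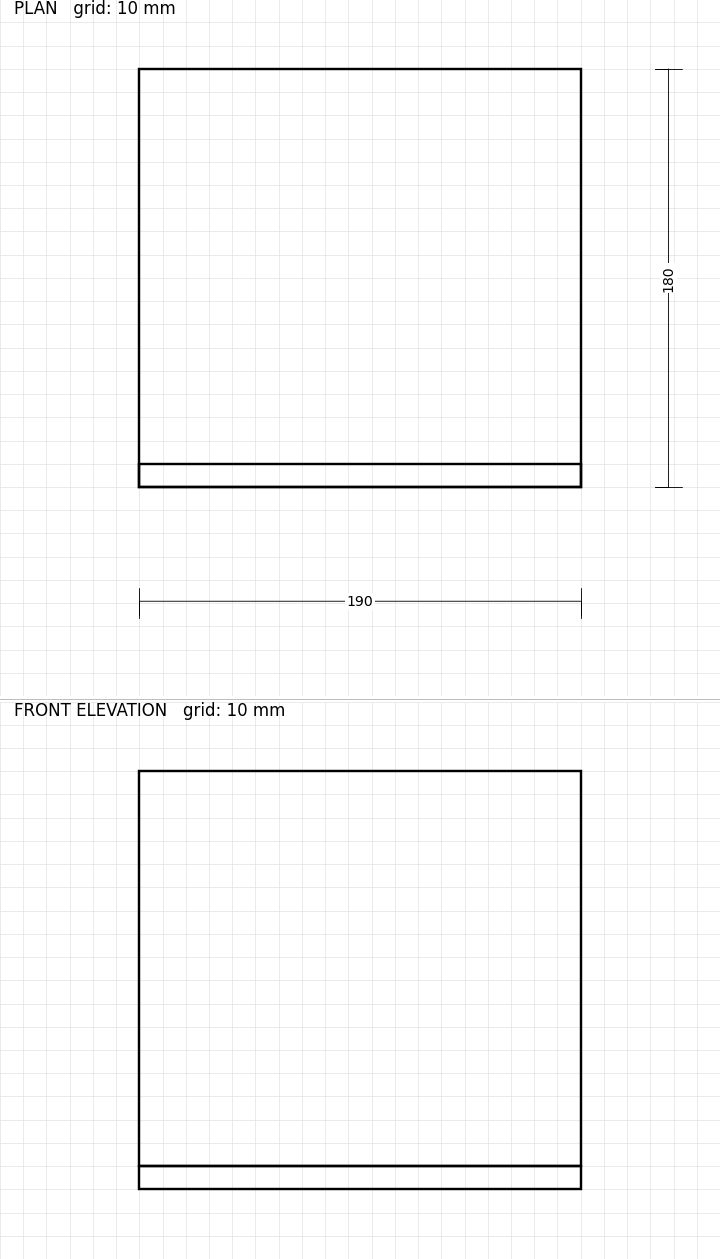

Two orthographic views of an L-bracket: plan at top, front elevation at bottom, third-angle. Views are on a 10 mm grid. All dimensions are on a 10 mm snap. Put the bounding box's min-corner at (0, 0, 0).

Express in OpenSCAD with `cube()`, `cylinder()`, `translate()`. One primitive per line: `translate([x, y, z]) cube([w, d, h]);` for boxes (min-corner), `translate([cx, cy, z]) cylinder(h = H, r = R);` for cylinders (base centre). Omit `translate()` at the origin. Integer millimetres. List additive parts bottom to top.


cube([190, 180, 10]);
translate([0, 0, 10]) cube([190, 10, 170]);
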